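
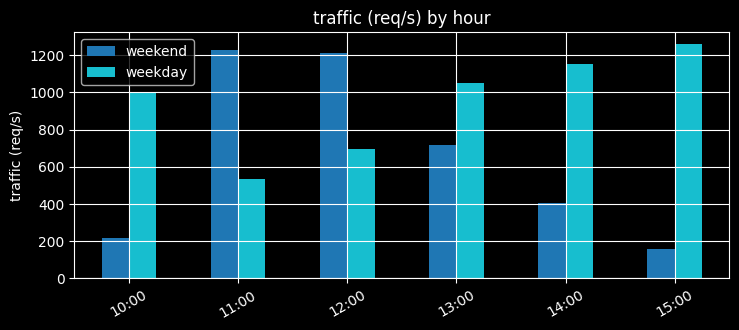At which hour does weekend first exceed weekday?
10:00: weekend ≈ 200 vs weekday ≈ 1000 (not yet); 11:00: weekend ≈ 1200 vs weekday ≈ 600 (first crossover).

11:00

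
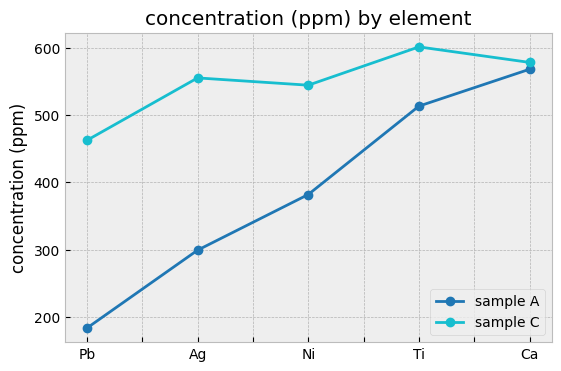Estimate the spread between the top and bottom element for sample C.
Max Ti ≈ 600, min Pb ≈ 450; range ≈ 150.

≈ 150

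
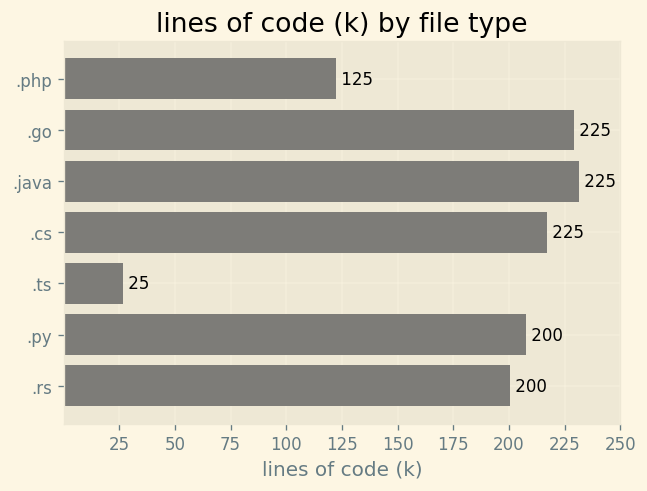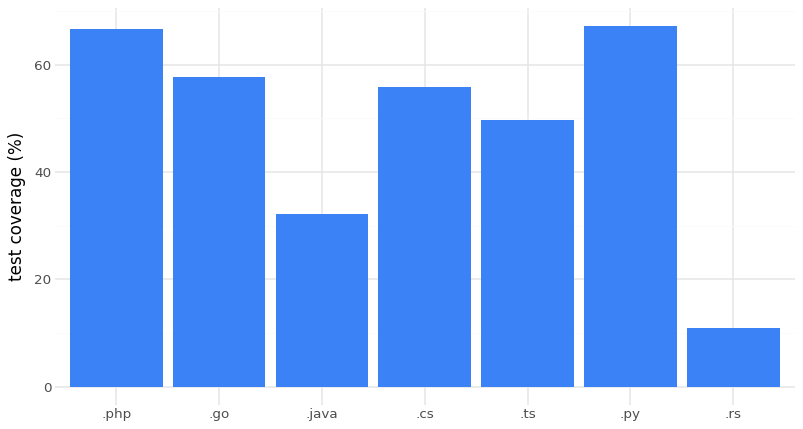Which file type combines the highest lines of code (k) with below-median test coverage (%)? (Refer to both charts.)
Chart 2 median test coverage (%) ≈ 60; below-median file types: .java, .ts, .rs. Among those, .java has the highest lines of code (k) (≈ 225).

.java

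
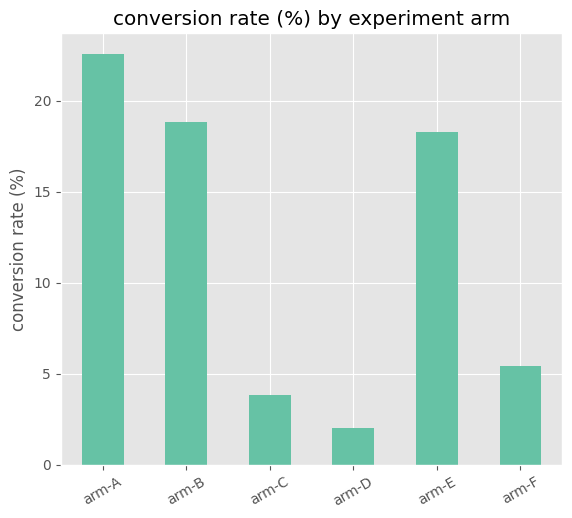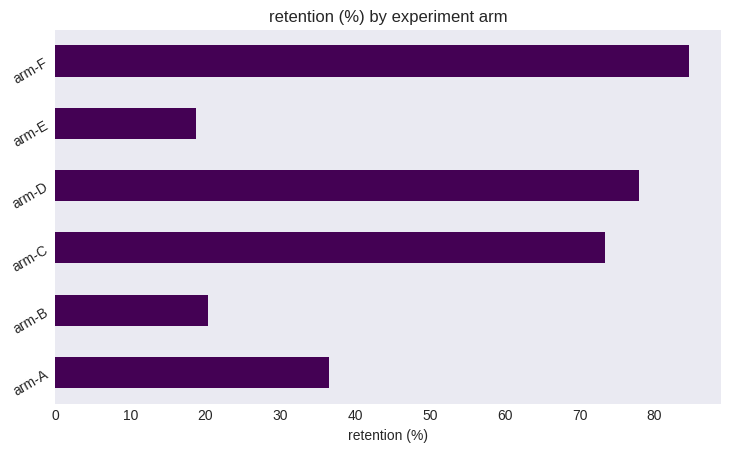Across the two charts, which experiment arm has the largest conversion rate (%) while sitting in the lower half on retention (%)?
Chart 2 median retention (%) ≈ 50; below-median experiment arms: arm-A, arm-B, arm-E. Among those, arm-A has the highest conversion rate (%) (≈ 25).

arm-A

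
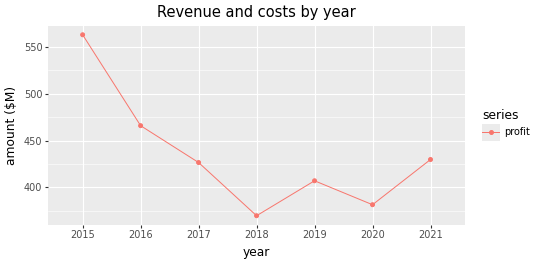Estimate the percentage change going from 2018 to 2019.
2018 ≈ 360, 2019 ≈ 400; (400 − 360) / 360 ≈ +11.1%.

≈ +11.1%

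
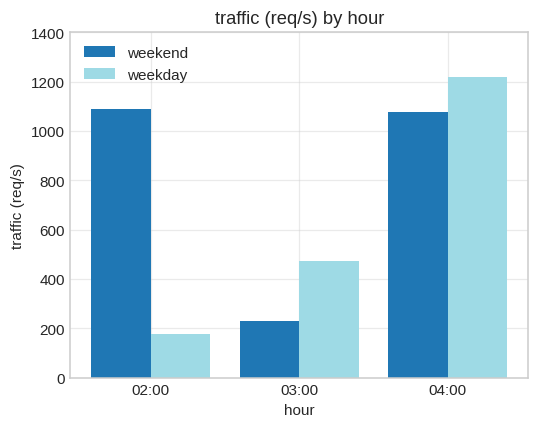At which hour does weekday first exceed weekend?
03:00

02:00: weekday ≈ 200 vs weekend ≈ 1000 (not yet); 03:00: weekday ≈ 400 vs weekend ≈ 200 (first crossover).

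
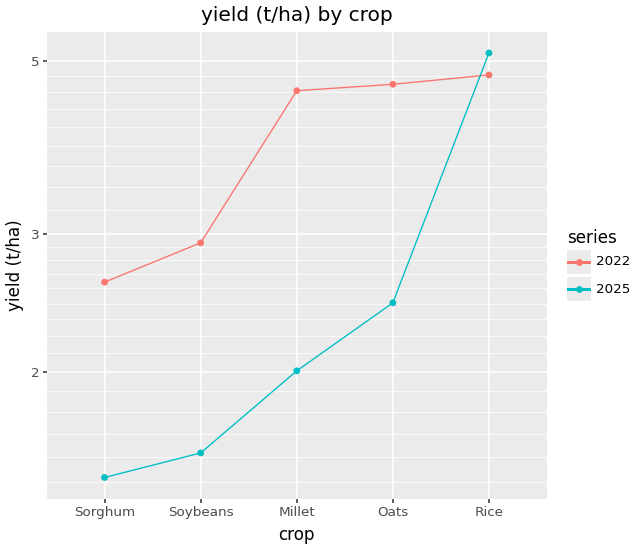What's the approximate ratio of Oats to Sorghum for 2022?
Oats ≈ 4.5, Sorghum ≈ 2.5; 4.5/2.5 ≈ 1.8.

≈ 1.8×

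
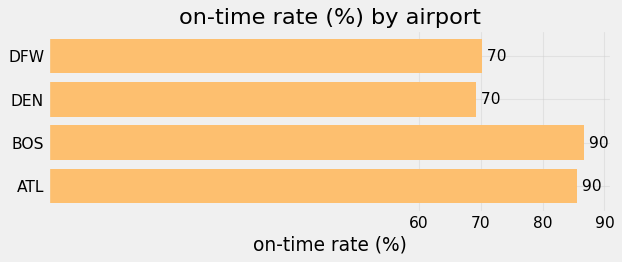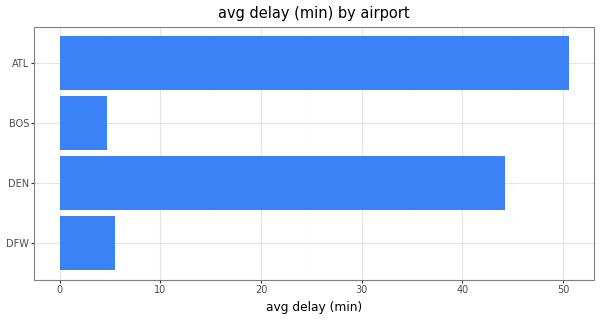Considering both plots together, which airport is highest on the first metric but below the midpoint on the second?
Chart 2 median avg delay (min) ≈ 25; below-median airports: DFW, BOS. Among those, BOS has the highest on-time rate (%) (≈ 90).

BOS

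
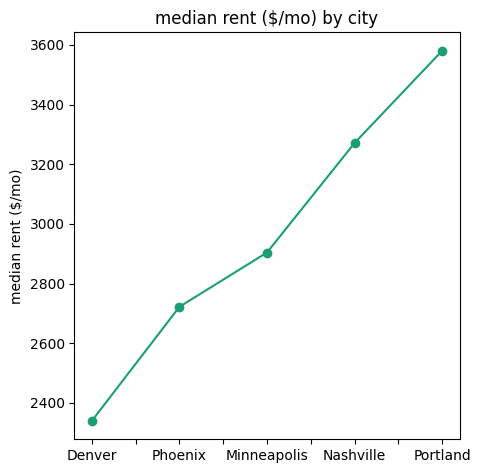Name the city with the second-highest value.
Nashville

Top 3: Portland ≈ 3600, Nashville ≈ 3200, Minneapolis ≈ 3000.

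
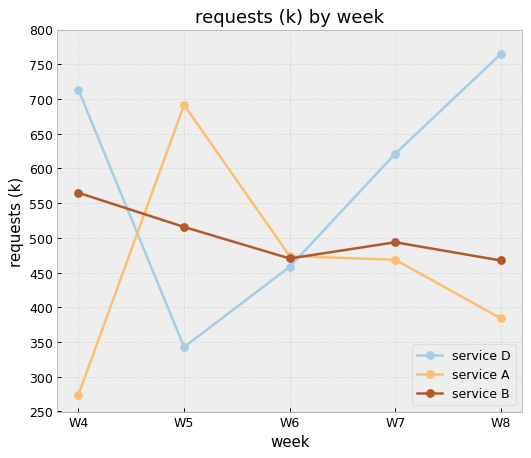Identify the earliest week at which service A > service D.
W4: service A ≈ 250 vs service D ≈ 700 (not yet); W5: service A ≈ 700 vs service D ≈ 350 (first crossover).

W5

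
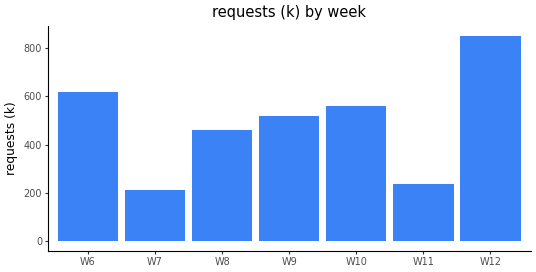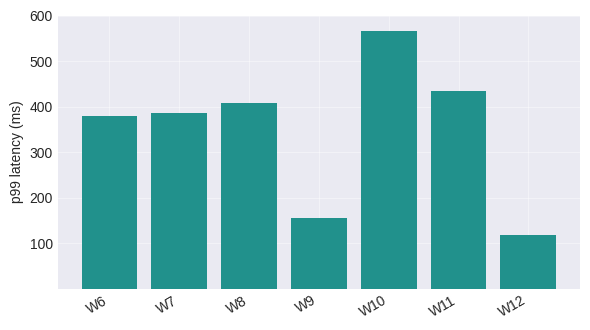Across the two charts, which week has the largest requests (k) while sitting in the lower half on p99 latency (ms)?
Chart 2 median p99 latency (ms) ≈ 400; below-median weeks: W6, W9, W12. Among those, W12 has the highest requests (k) (≈ 900).

W12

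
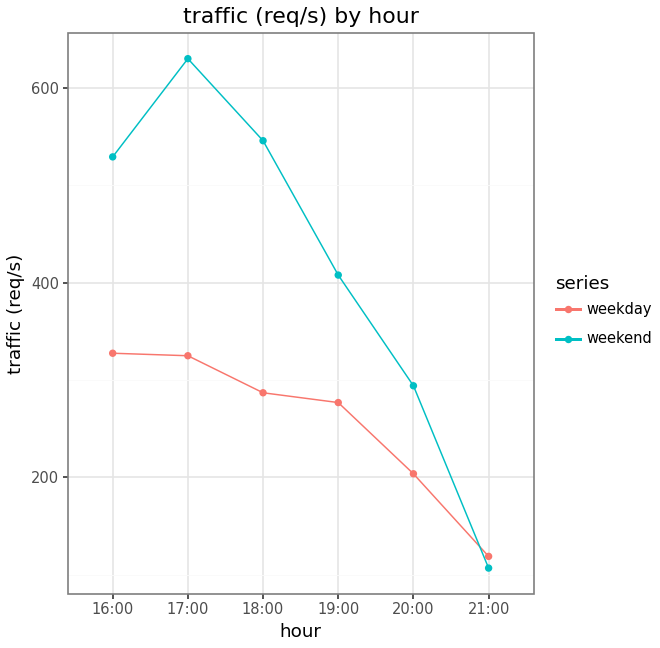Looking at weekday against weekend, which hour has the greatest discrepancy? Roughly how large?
17:00: weekday ≈ 300, weekend ≈ 650 → gap ≈ 350. Next-largest (18:00) is only ≈ 250.

17:00, ≈ 350 req/s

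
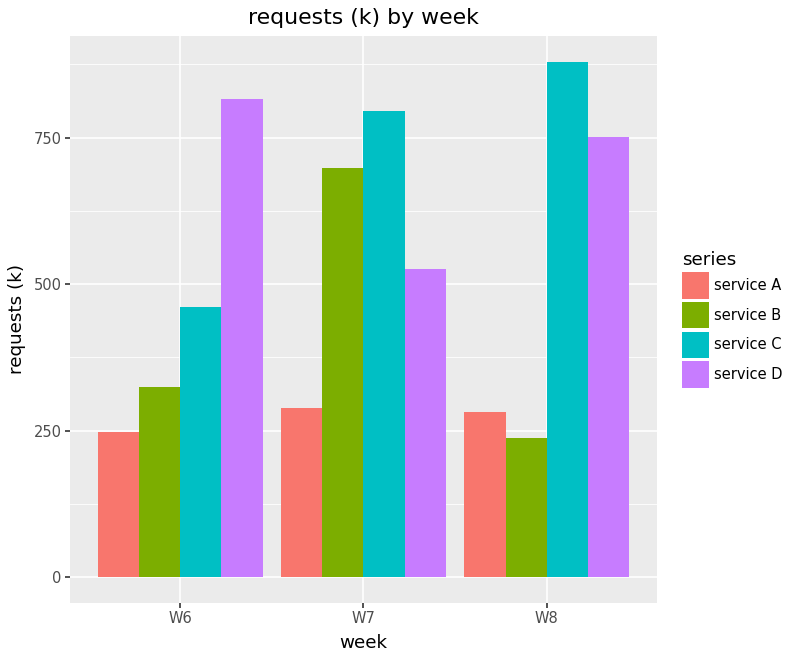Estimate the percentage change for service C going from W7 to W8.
≈ +12.5%

W7 ≈ 800, W8 ≈ 900; (900 − 800) / 800 ≈ +12.5%.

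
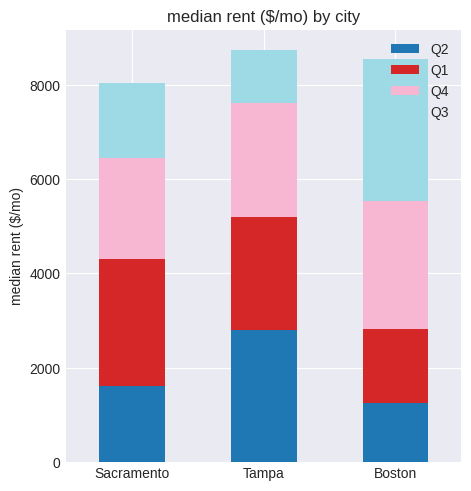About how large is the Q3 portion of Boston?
Q3 top ≈ 9000, bottom ≈ 6000; segment ≈ 3000.

≈ 3000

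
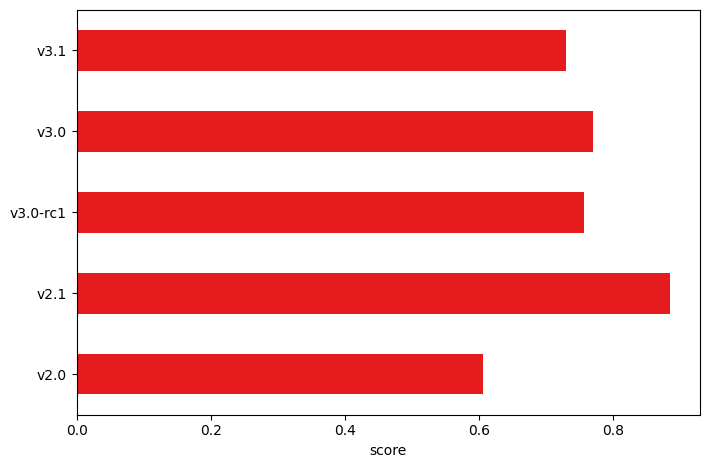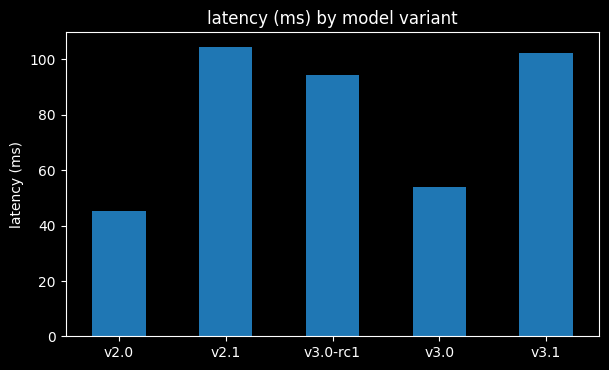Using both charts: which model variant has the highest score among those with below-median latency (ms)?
v3.0

Chart 2 median latency (ms) ≈ 90; below-median model variants: v2.0, v3.0. Among those, v3.0 has the highest score (≈ 0.8).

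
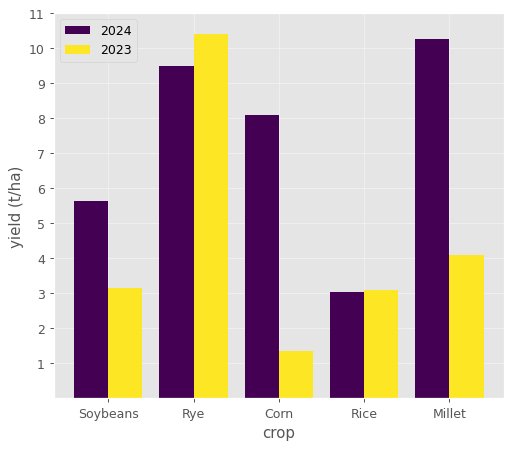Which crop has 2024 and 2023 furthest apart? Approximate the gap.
Corn: 2024 ≈ 8, 2023 ≈ 1 → gap ≈ 7. Next-largest (Millet) is only ≈ 6.

Corn, ≈ 7 t/ha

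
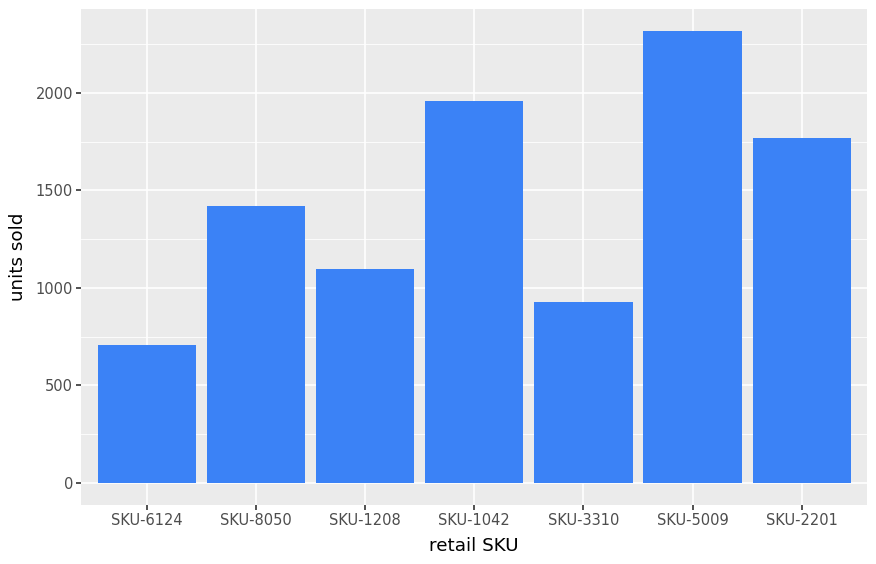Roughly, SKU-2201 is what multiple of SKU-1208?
SKU-2201 ≈ 1800, SKU-1208 ≈ 1000; 1800/1000 ≈ 1.8.

≈ 1.8×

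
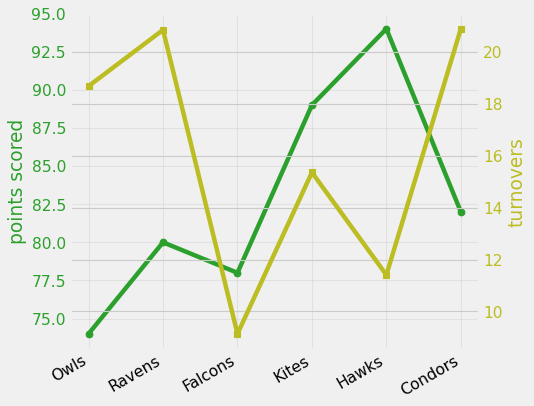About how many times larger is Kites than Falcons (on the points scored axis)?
≈ 1.13×

Kites ≈ 88, Falcons ≈ 78; 88/78 ≈ 1.13.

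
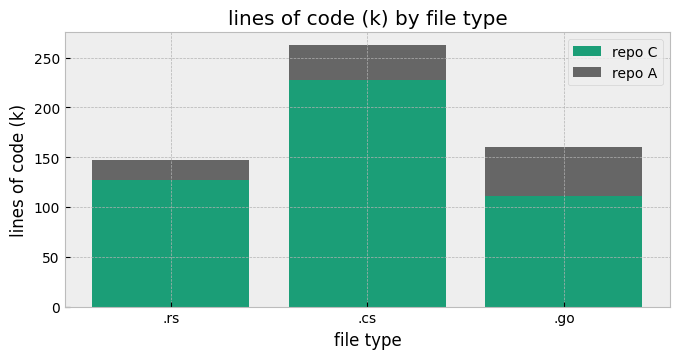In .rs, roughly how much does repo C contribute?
≈ 125

repo C top ≈ 125, bottom ≈ 0; segment ≈ 125.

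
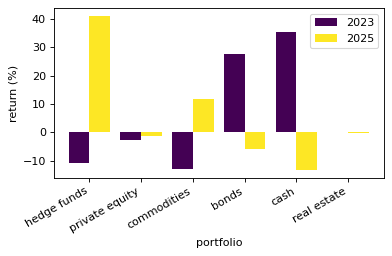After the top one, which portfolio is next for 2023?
Top 3 for 2023: cash ≈ 35, bonds ≈ 30, real estate ≈ 0.

bonds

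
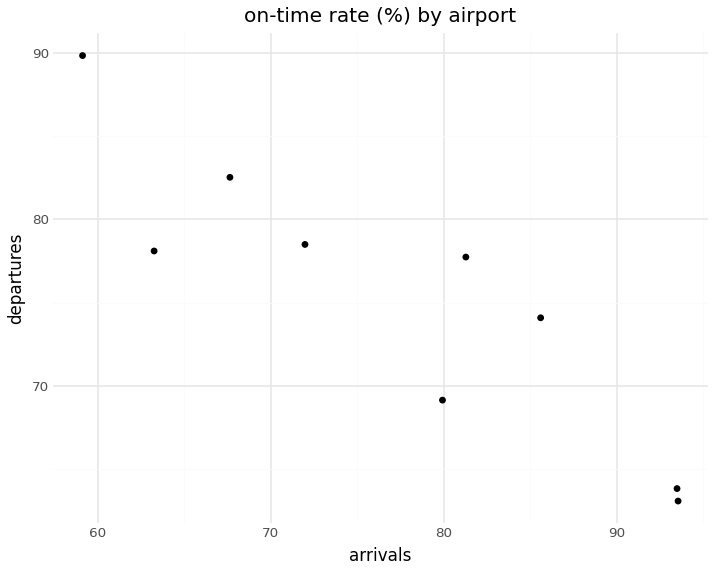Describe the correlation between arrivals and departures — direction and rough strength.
Points are negatively correlated; strong (|r| ≈ 0.9).

negative, strong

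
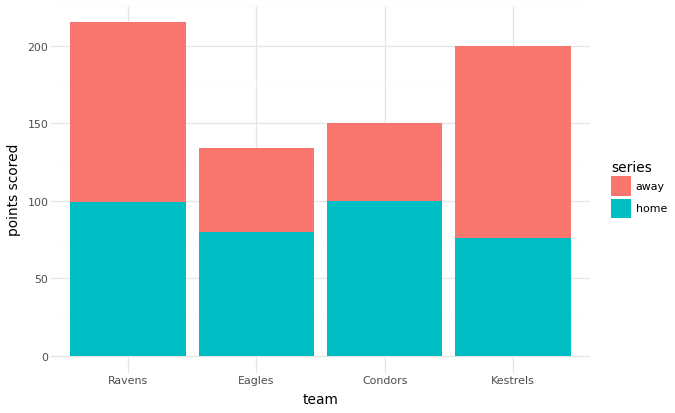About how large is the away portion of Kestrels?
≈ 120

away top ≈ 200, bottom ≈ 80; segment ≈ 120.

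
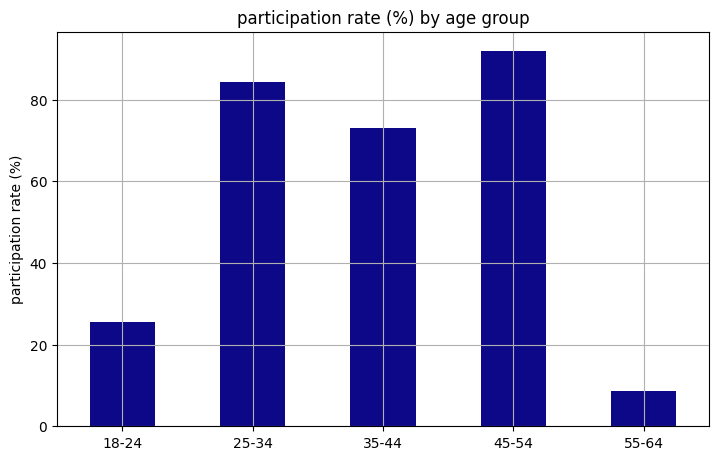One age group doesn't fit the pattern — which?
55-64

55-64 ≈ 10; the rest sit between ≈ 30 and ≈ 90.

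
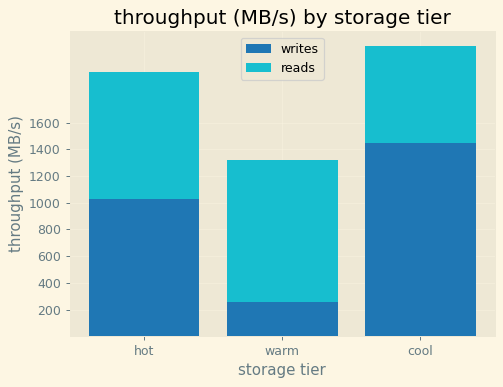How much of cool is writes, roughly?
≈ 1400

writes top ≈ 1400, bottom ≈ 0; segment ≈ 1400.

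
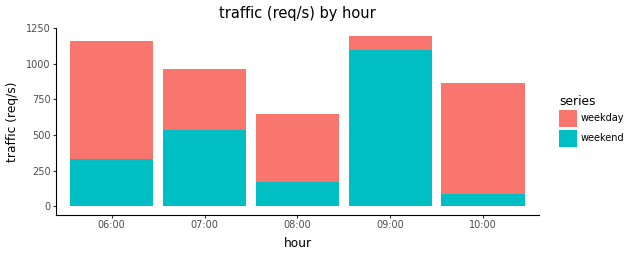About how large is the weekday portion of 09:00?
≈ 100

weekday top ≈ 1200, bottom ≈ 1100; segment ≈ 100.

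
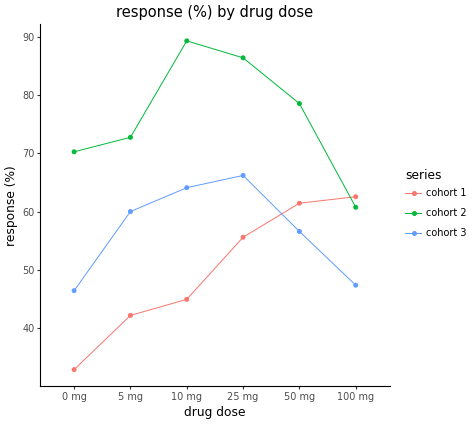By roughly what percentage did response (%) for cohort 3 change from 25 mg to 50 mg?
25 mg ≈ 65, 50 mg ≈ 55; (55 − 65) / 65 ≈ -15.4%.

≈ -15.4%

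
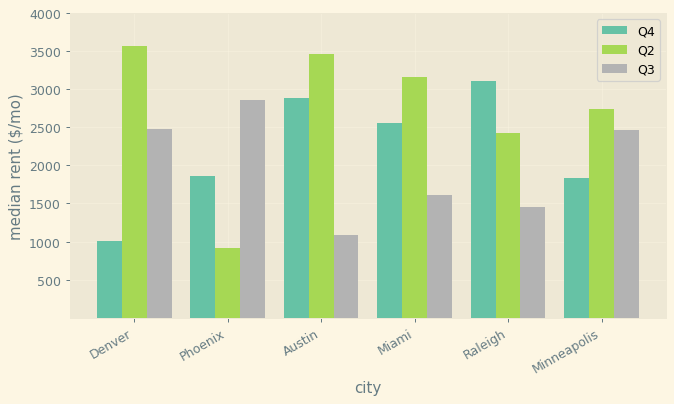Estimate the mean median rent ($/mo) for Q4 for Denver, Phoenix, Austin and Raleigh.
≈ 2250

(1000 + 2000 + 3000 + 3000) / 4 ≈ 2250.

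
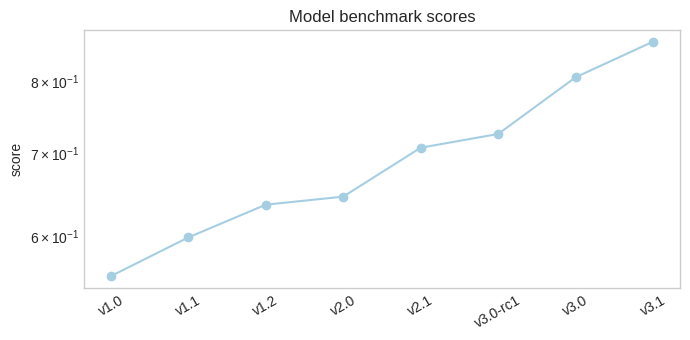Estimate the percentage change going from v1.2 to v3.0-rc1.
≈ +15.4%

v1.2 ≈ 0.65, v3.0-rc1 ≈ 0.75; (0.75 − 0.65) / 0.65 ≈ +15.4%.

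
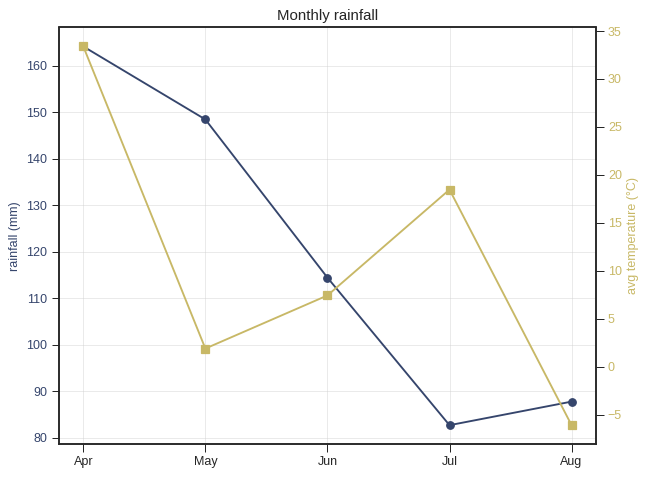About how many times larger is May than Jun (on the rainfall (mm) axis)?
May ≈ 150, Jun ≈ 110; 150/110 ≈ 1.36.

≈ 1.36×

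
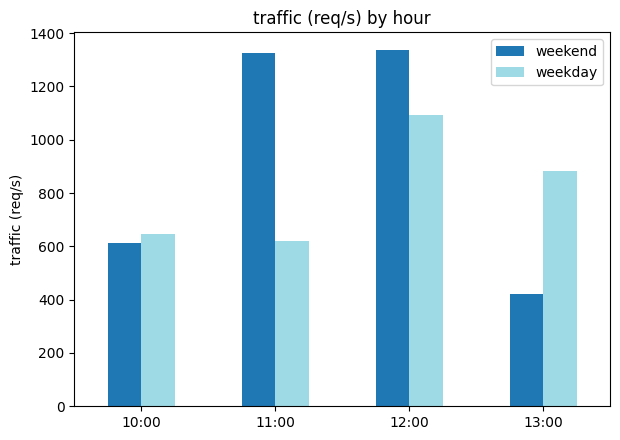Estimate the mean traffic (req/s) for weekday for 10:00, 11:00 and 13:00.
(600 + 600 + 800) / 3 ≈ 667.

≈ 667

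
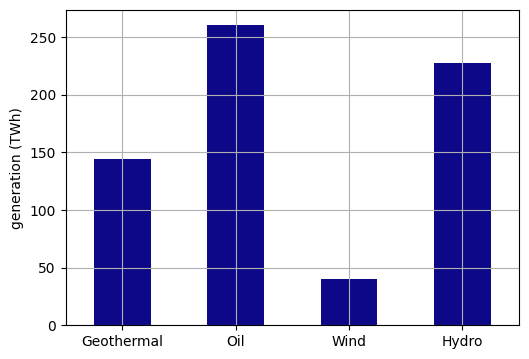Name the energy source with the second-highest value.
Hydro

Top 3: Oil ≈ 250, Hydro ≈ 225, Geothermal ≈ 150.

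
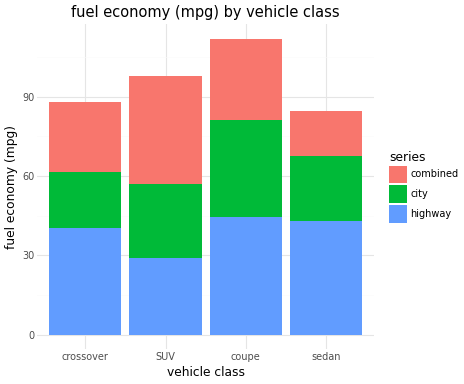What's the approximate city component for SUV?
≈ 30

city top ≈ 60, bottom ≈ 30; segment ≈ 30.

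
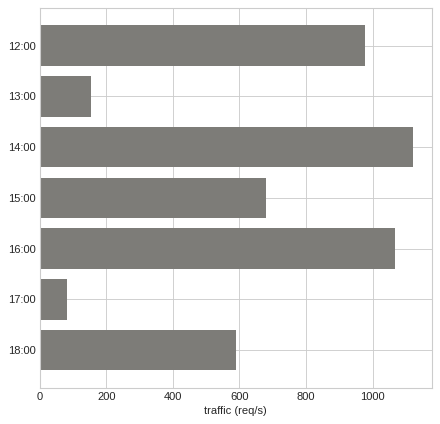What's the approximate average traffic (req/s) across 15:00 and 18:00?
≈ 650

(700 + 600) / 2 ≈ 650.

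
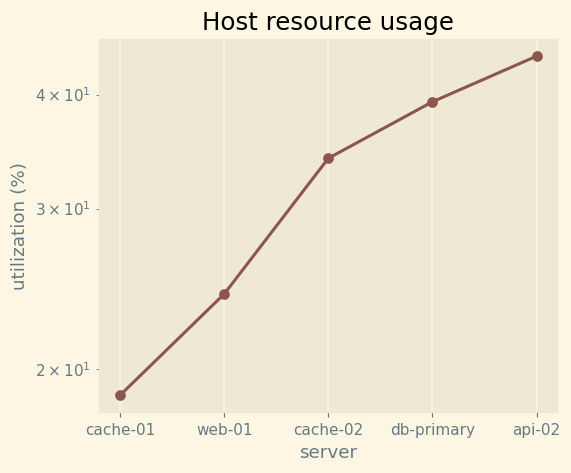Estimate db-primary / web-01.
db-primary ≈ 40, web-01 ≈ 25; 40/25 ≈ 1.6.

≈ 1.6×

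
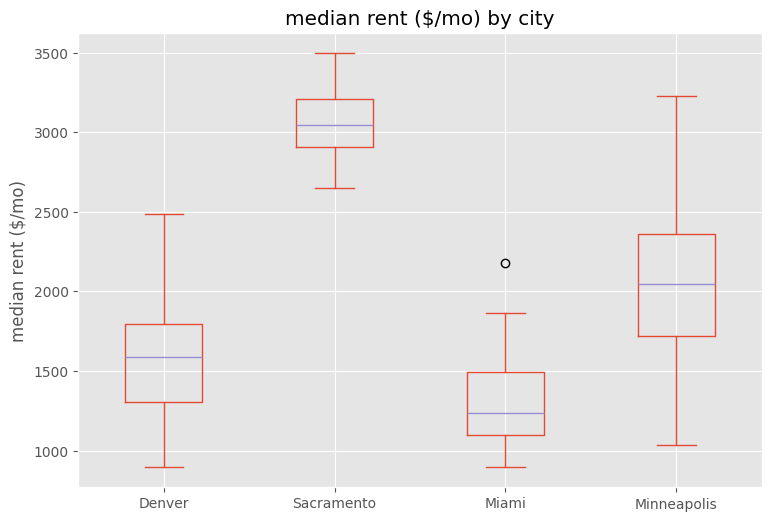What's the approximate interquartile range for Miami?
≈ 400

Q3 ≈ 1400, Q1 ≈ 1000; IQR ≈ 400.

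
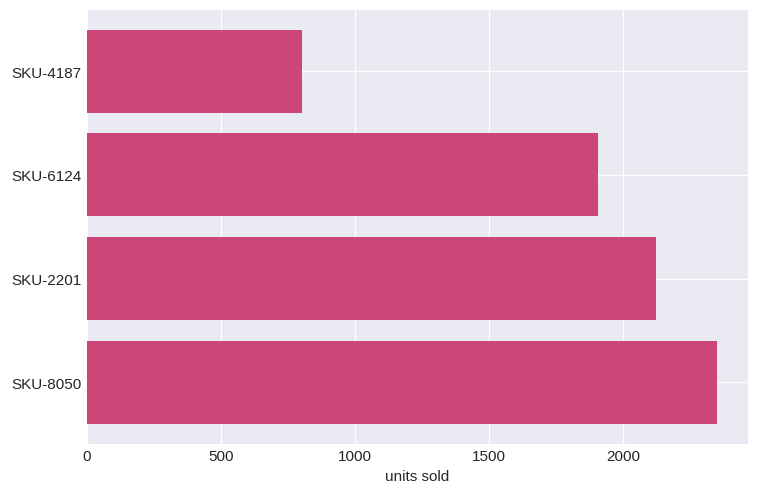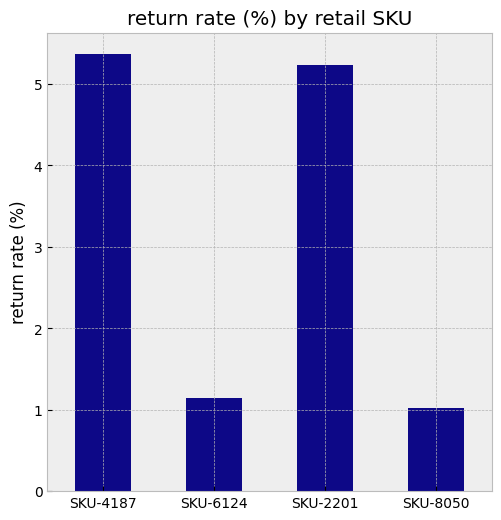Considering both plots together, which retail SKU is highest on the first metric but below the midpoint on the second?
SKU-8050

Chart 2 median return rate (%) ≈ 3; below-median retail SKUs: SKU-6124, SKU-8050. Among those, SKU-8050 has the highest units sold (≈ 2500).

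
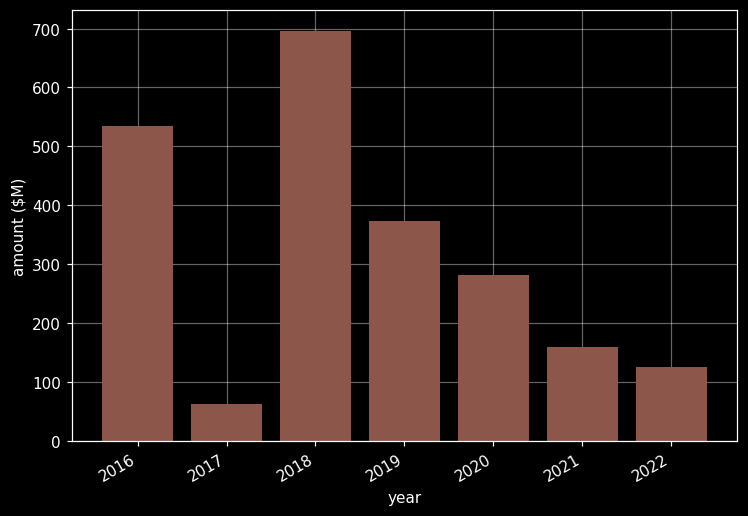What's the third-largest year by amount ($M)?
Top 4: 2018 ≈ 700, 2016 ≈ 500, 2019 ≈ 400, 2020 ≈ 300.

2019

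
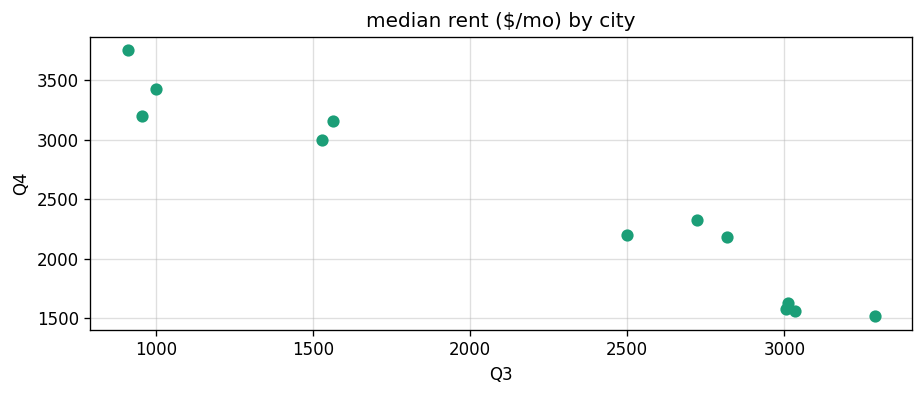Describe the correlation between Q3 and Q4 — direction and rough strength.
Points are negatively correlated; strong (|r| ≈ 1.0).

negative, strong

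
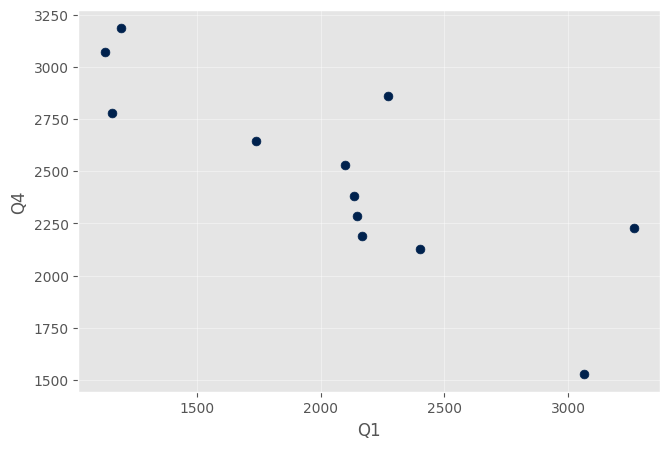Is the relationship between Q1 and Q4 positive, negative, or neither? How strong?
negative, strong

Points are negatively correlated; strong (|r| ≈ 0.8).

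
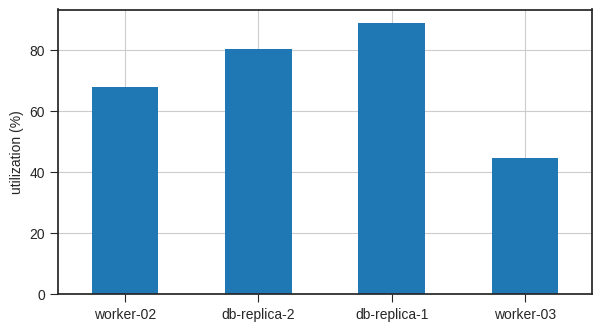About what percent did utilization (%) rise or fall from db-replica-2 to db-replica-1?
db-replica-2 ≈ 80, db-replica-1 ≈ 90; (90 − 80) / 80 ≈ +12.5%.

≈ +12.5%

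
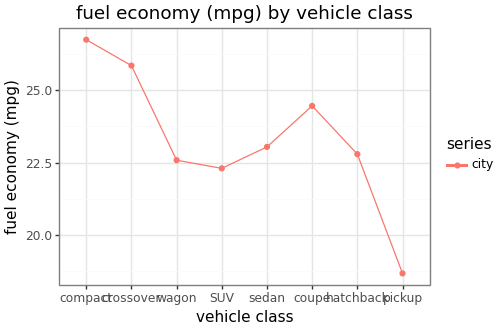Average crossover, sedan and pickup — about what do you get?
(26 + 23 + 19) / 3 ≈ 23.

≈ 23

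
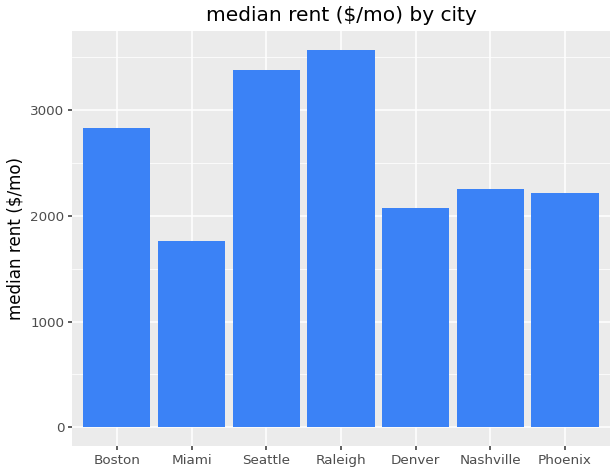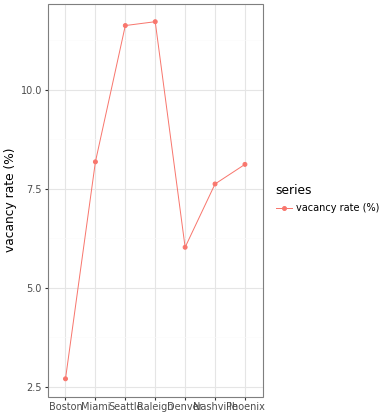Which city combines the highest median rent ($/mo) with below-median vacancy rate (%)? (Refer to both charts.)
Boston

Chart 2 median vacancy rate (%) ≈ 8; below-median cities: Boston, Denver, Nashville. Among those, Boston has the highest median rent ($/mo) (≈ 3000).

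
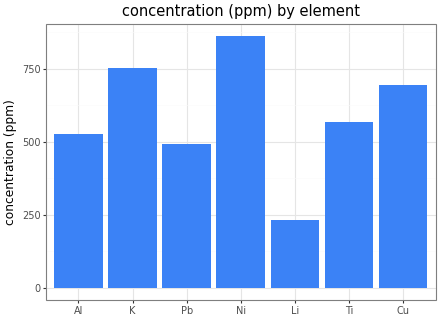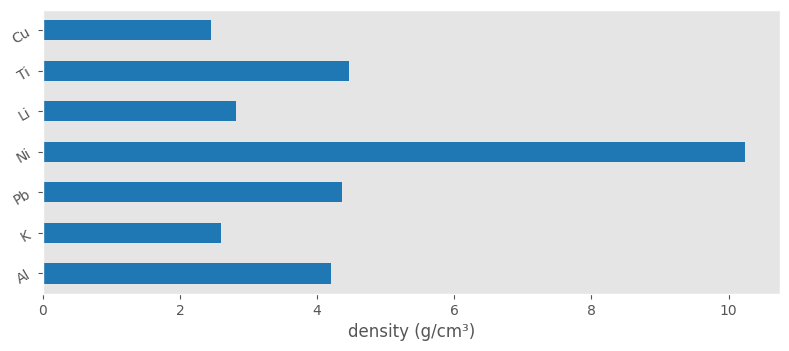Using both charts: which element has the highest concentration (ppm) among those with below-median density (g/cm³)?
Chart 2 median density (g/cm³) ≈ 4; below-median elements: K, Li, Cu. Among those, K has the highest concentration (ppm) (≈ 800).

K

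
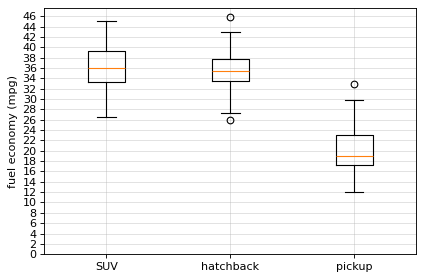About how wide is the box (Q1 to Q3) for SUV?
≈ 6

Q3 ≈ 40, Q1 ≈ 34; IQR ≈ 6.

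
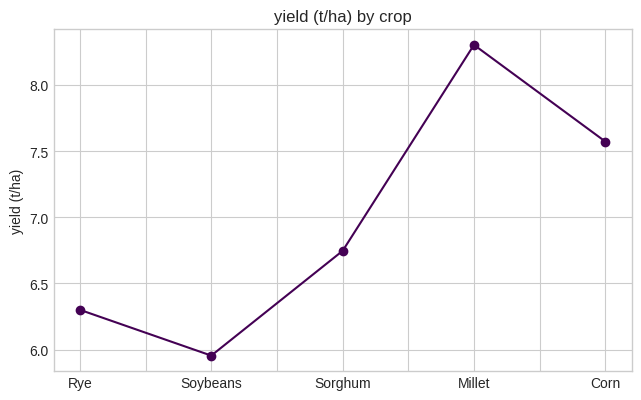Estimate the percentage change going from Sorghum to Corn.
Sorghum ≈ 6.8, Corn ≈ 7.6; (7.6 − 6.8) / 6.8 ≈ +11.8%.

≈ +11.8%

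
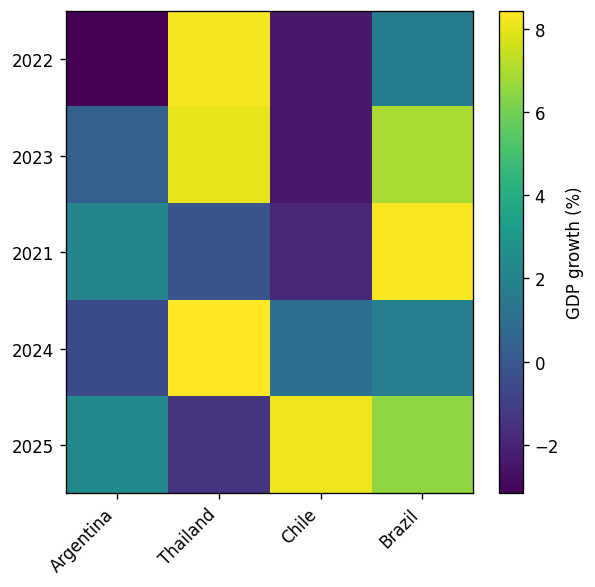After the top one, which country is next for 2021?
Argentina

Top 3 for 2021: Brazil ≈ 8, Argentina ≈ 2, Thailand ≈ 0.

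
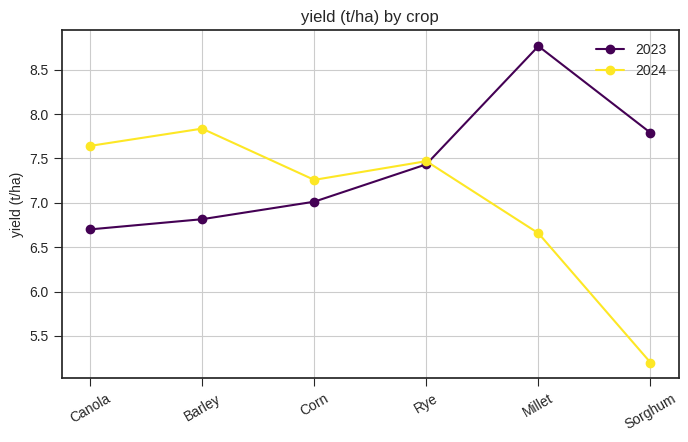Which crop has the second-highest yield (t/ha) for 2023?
Sorghum

Top 3 for 2023: Millet ≈ 9.0, Sorghum ≈ 8.0, Rye ≈ 7.5.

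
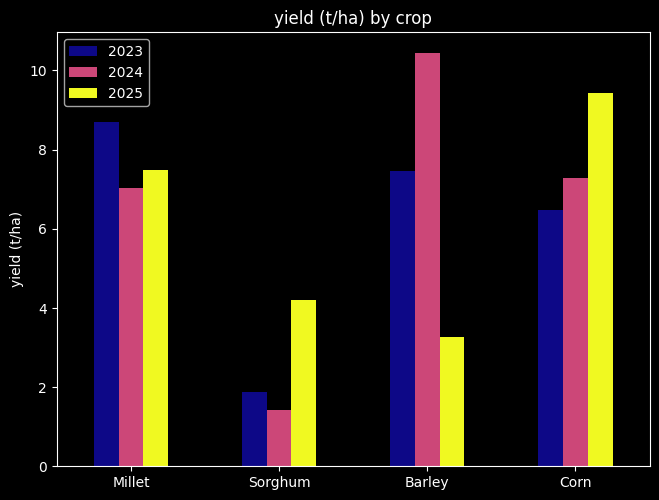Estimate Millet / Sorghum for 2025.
Millet ≈ 7, Sorghum ≈ 4; 7/4 ≈ 1.75.

≈ 1.75×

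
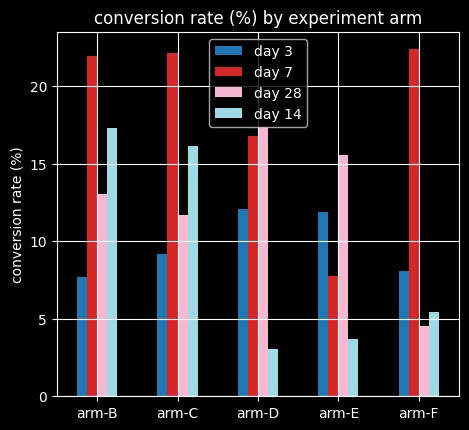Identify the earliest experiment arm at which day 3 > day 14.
arm-C: day 3 ≈ 10 vs day 14 ≈ 16 (not yet); arm-D: day 3 ≈ 12 vs day 14 ≈ 4 (first crossover).

arm-D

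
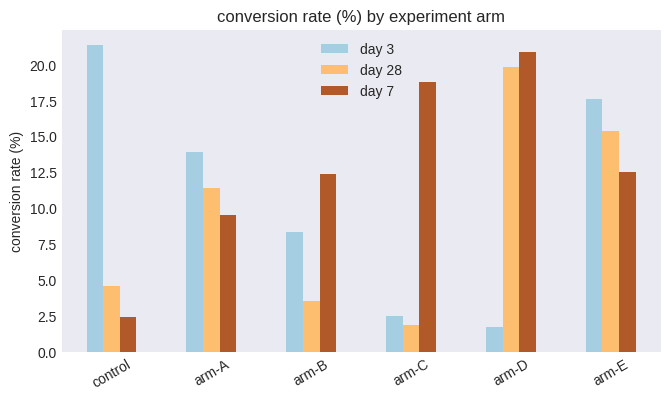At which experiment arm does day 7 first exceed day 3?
arm-B

arm-A: day 7 ≈ 10 vs day 3 ≈ 14 (not yet); arm-B: day 7 ≈ 12 vs day 3 ≈ 8 (first crossover).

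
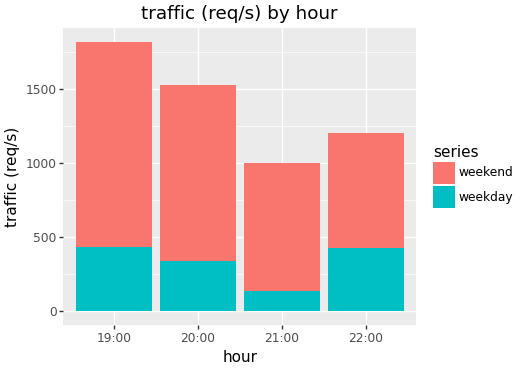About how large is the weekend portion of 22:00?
≈ 800

weekend top ≈ 1200, bottom ≈ 400; segment ≈ 800.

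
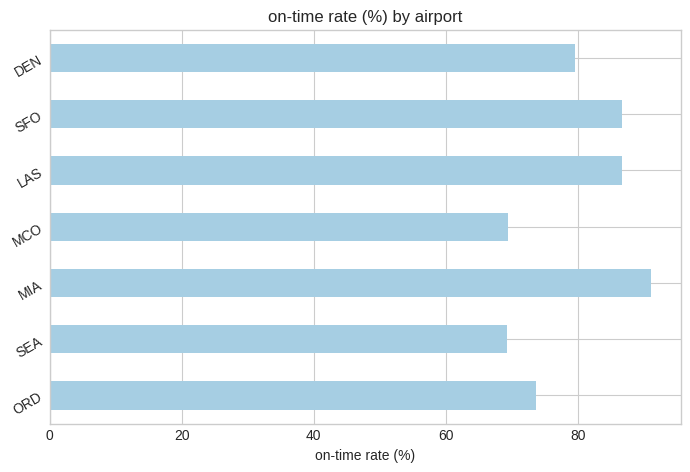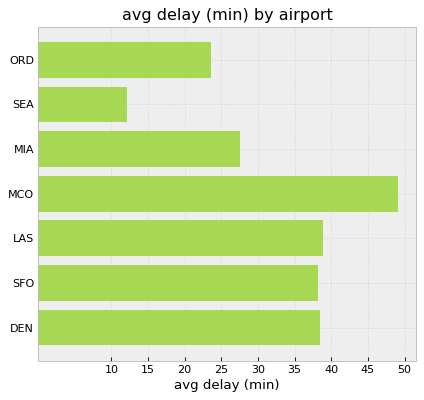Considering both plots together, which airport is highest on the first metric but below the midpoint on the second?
Chart 2 median avg delay (min) ≈ 40; below-median airports: ORD, SEA, MIA. Among those, MIA has the highest on-time rate (%) (≈ 90).

MIA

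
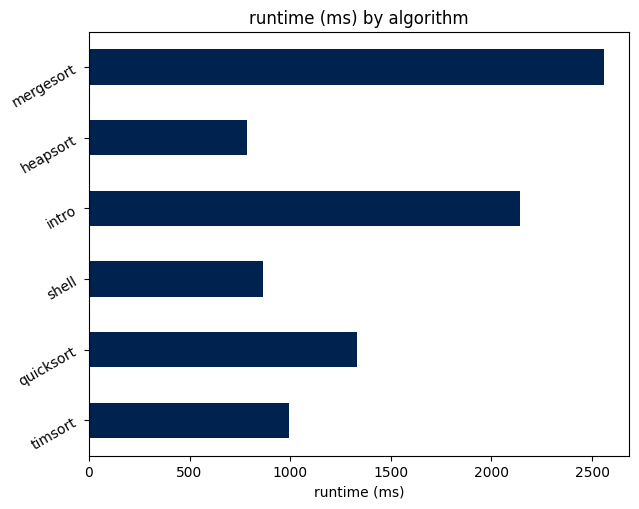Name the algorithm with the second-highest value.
intro

Top 3: mergesort ≈ 2500, intro ≈ 2000, quicksort ≈ 1500.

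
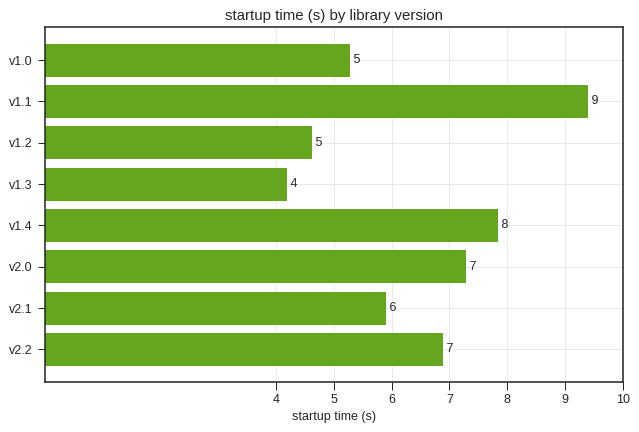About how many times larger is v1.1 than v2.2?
v1.1 ≈ 9, v2.2 ≈ 7; 9/7 ≈ 1.29.

≈ 1.29×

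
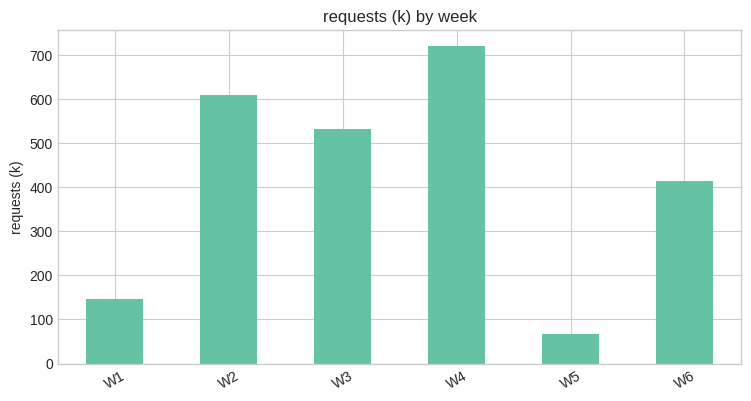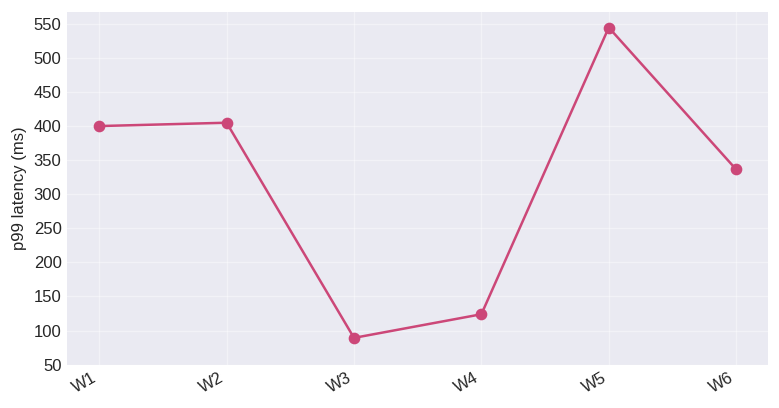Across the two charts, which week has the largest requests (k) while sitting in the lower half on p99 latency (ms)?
Chart 2 median p99 latency (ms) ≈ 350; below-median weeks: W3, W4, W6. Among those, W4 has the highest requests (k) (≈ 700).

W4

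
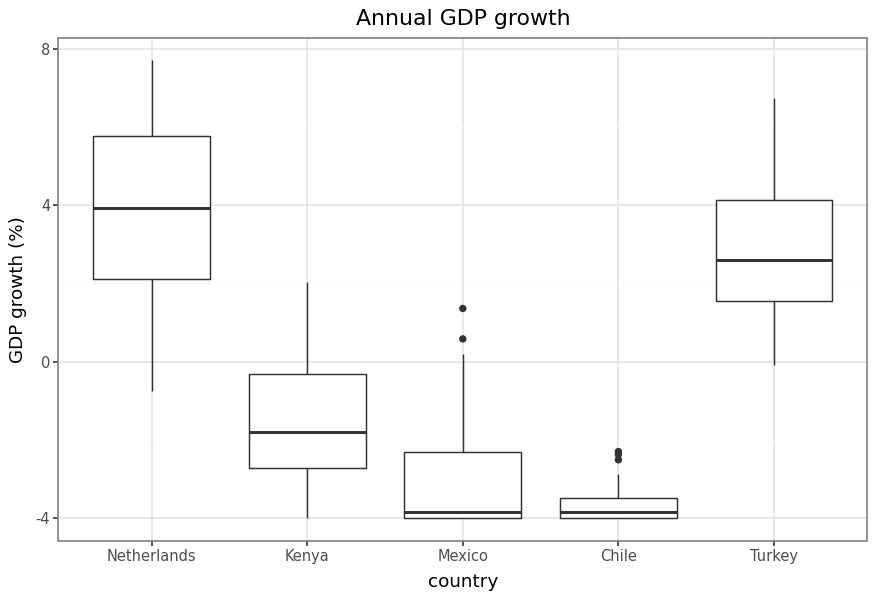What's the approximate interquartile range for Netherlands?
≈ 4

Q3 ≈ 6, Q1 ≈ 2; IQR ≈ 4.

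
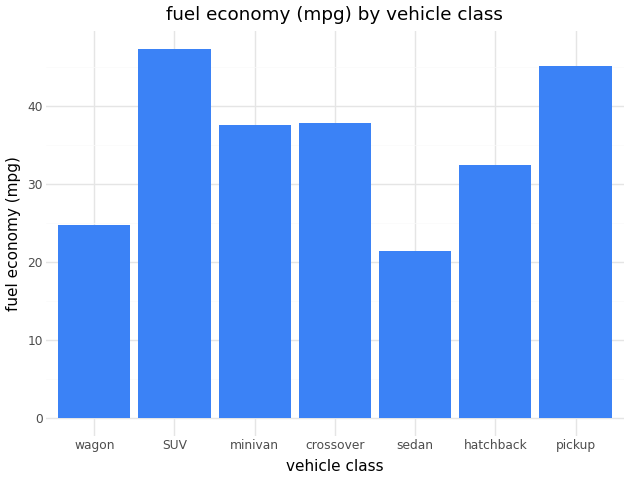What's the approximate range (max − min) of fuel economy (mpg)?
≈ 25

Max SUV ≈ 45, min sedan ≈ 20; range ≈ 25.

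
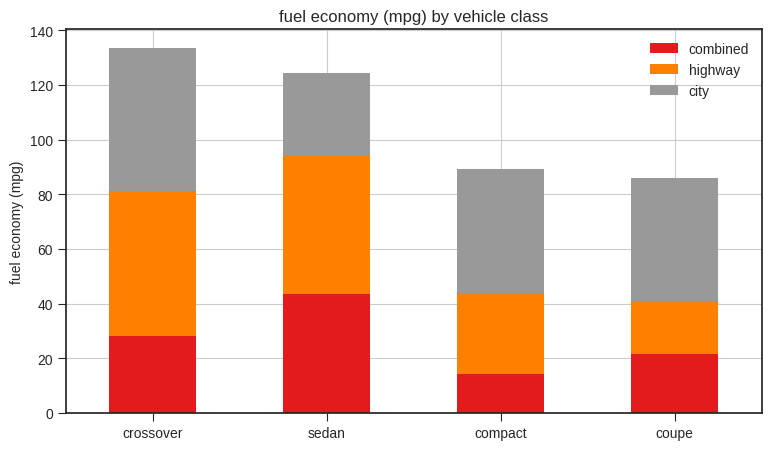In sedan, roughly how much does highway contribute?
≈ 60

highway top ≈ 100, bottom ≈ 40; segment ≈ 60.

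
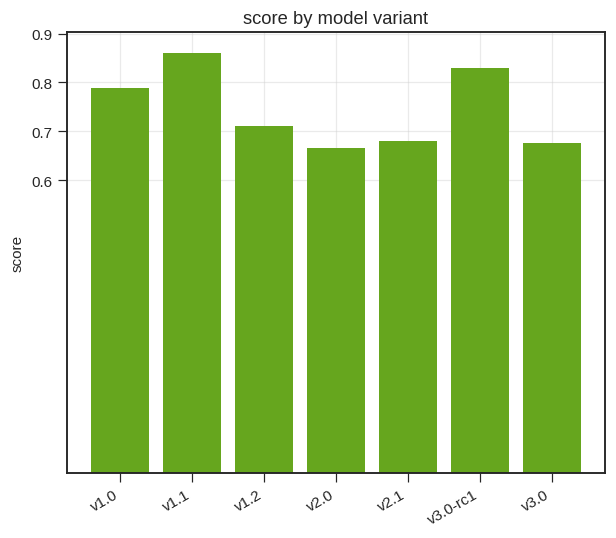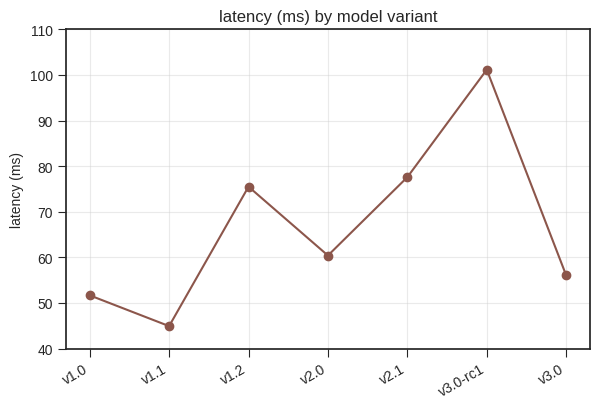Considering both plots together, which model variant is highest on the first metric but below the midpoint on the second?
v1.1

Chart 2 median latency (ms) ≈ 60; below-median model variants: v1.0, v1.1, v3.0. Among those, v1.1 has the highest score (≈ 0.9).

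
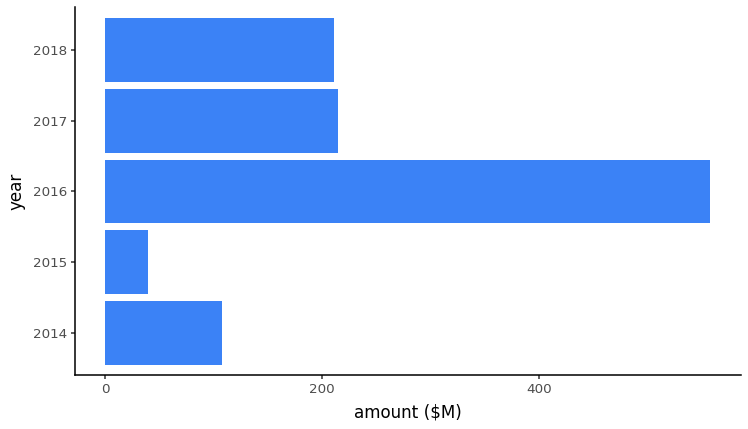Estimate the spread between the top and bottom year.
≈ 500

Max 2016 ≈ 550, min 2015 ≈ 50; range ≈ 500.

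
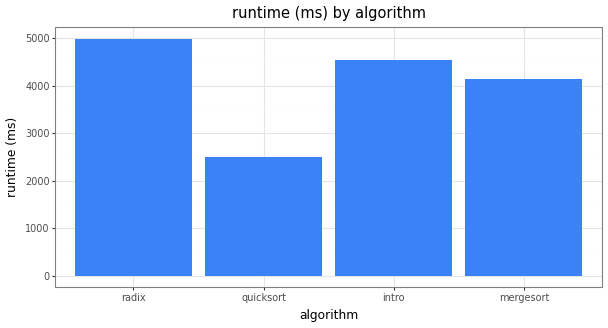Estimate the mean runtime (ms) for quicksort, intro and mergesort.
(2500 + 4500 + 4000) / 3 ≈ 3667.

≈ 3667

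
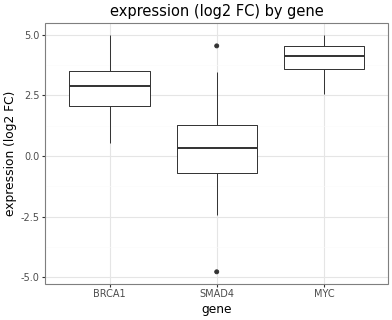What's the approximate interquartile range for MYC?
≈ 1.0

Q3 ≈ 4.5, Q1 ≈ 3.5; IQR ≈ 1.0.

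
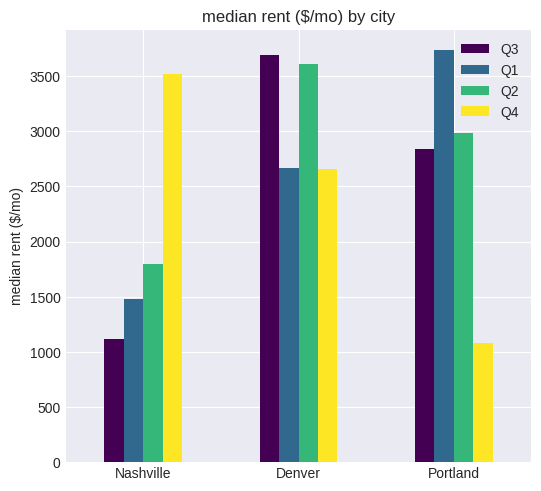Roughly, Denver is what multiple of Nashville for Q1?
Denver ≈ 2500, Nashville ≈ 1500; 2500/1500 ≈ 1.67.

≈ 1.67×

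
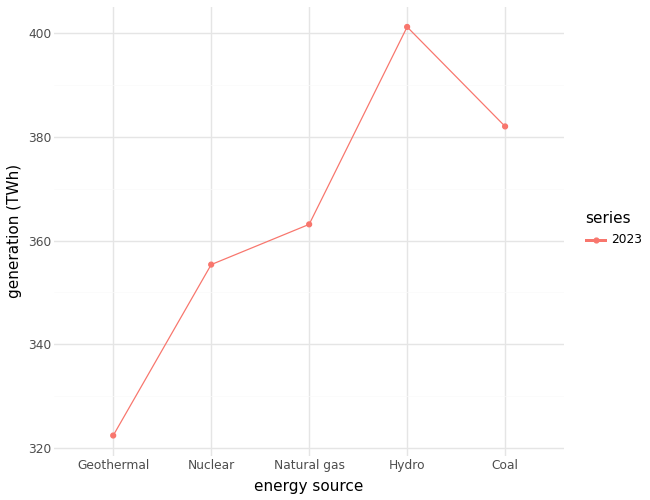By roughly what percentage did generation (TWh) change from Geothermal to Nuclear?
≈ +12.5%

Geothermal ≈ 320, Nuclear ≈ 360; (360 − 320) / 320 ≈ +12.5%.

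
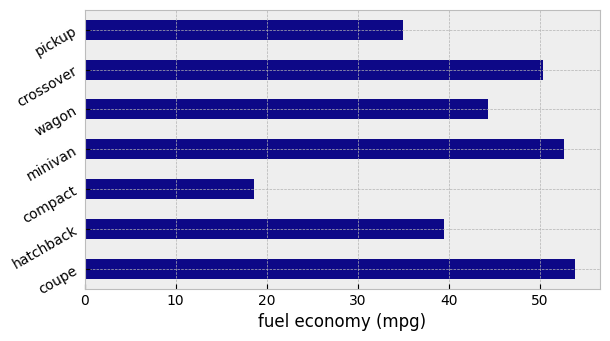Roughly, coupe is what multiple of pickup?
≈ 1.57×

coupe ≈ 55, pickup ≈ 35; 55/35 ≈ 1.57.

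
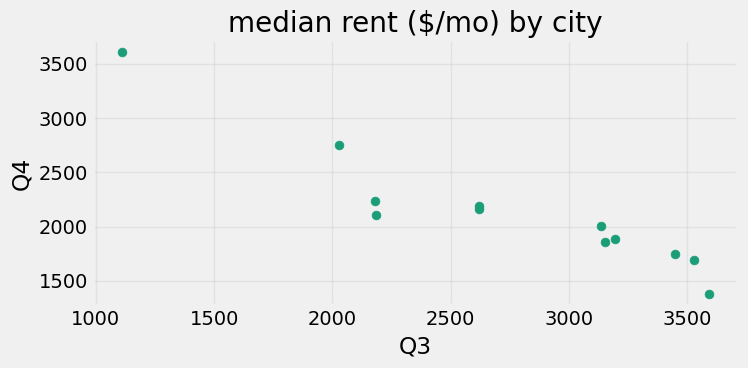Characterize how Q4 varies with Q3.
Points are negatively correlated; strong (|r| ≈ 0.9).

negative, strong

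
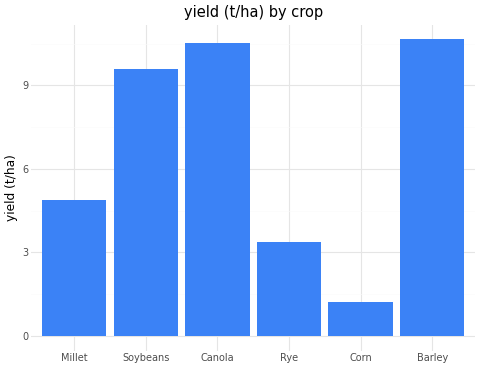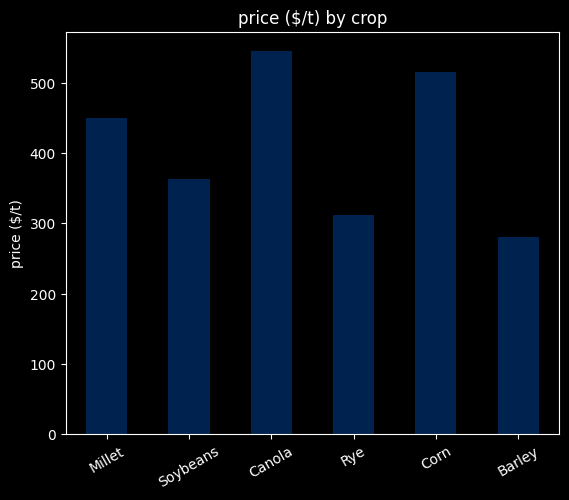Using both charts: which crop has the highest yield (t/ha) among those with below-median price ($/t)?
Barley

Chart 2 median price ($/t) ≈ 400; below-median crops: Soybeans, Rye, Barley. Among those, Barley has the highest yield (t/ha) (≈ 11).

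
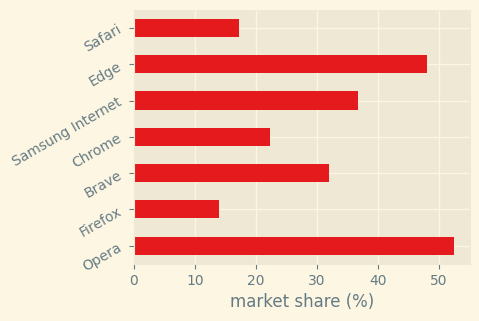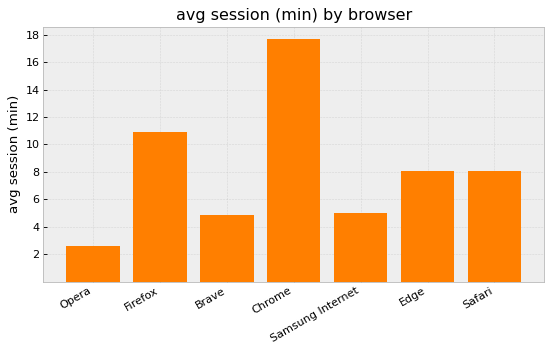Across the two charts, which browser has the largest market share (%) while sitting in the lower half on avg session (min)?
Chart 2 median avg session (min) ≈ 8; below-median browsers: Opera, Brave, Samsung Internet. Among those, Opera has the highest market share (%) (≈ 50).

Opera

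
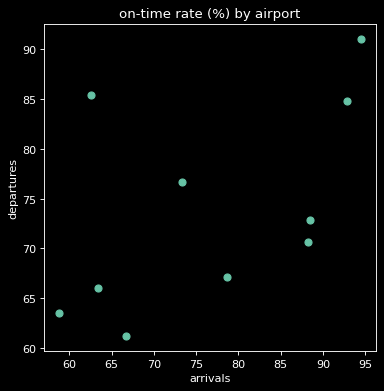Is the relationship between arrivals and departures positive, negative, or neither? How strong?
Points are positively correlated; moderate (|r| ≈ 0.5).

positive, moderate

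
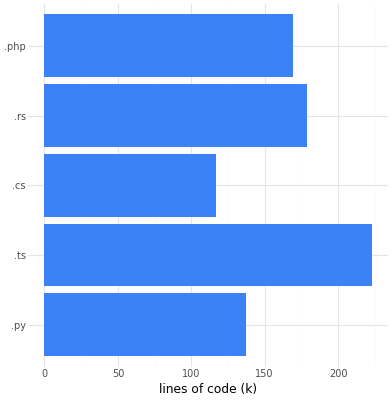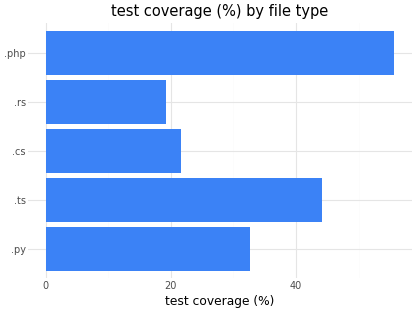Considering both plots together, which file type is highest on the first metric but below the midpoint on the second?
Chart 2 median test coverage (%) ≈ 30; below-median file types: .cs, .rs. Among those, .rs has the highest lines of code (k) (≈ 175).

.rs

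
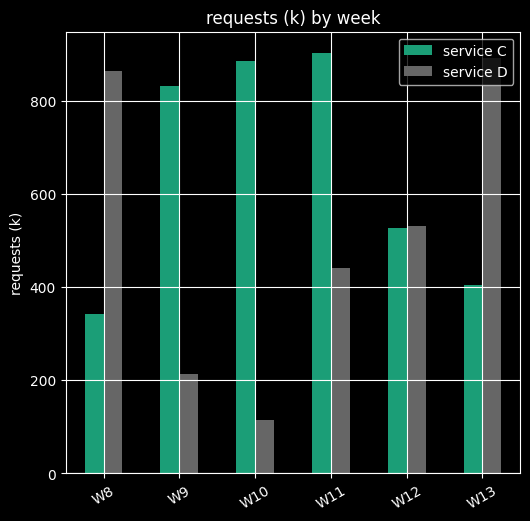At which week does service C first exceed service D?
W8: service C ≈ 300 vs service D ≈ 900 (not yet); W9: service C ≈ 800 vs service D ≈ 200 (first crossover).

W9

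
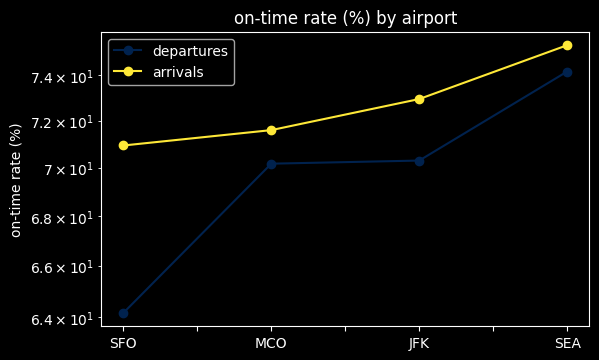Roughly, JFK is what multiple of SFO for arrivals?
≈ 1.03×

JFK ≈ 73, SFO ≈ 71; 73/71 ≈ 1.03.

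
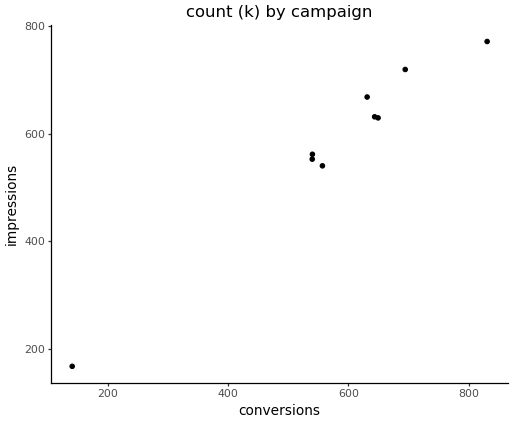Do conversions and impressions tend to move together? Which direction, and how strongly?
Points are positively correlated; strong (|r| ≈ 1.0).

positive, strong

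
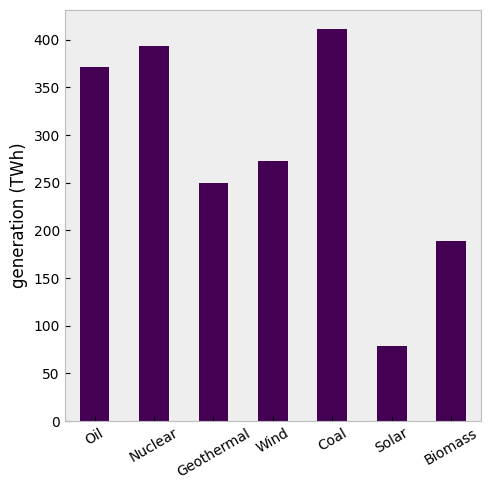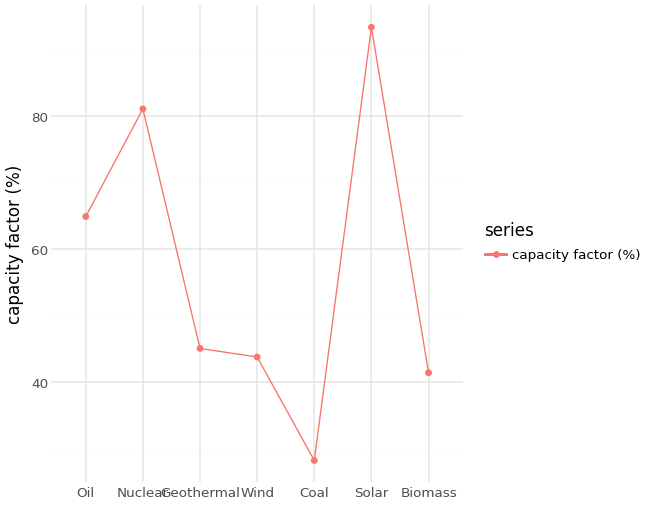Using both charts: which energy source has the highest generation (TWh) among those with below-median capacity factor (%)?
Chart 2 median capacity factor (%) ≈ 50; below-median energy sources: Wind, Coal, Biomass. Among those, Coal has the highest generation (TWh) (≈ 400).

Coal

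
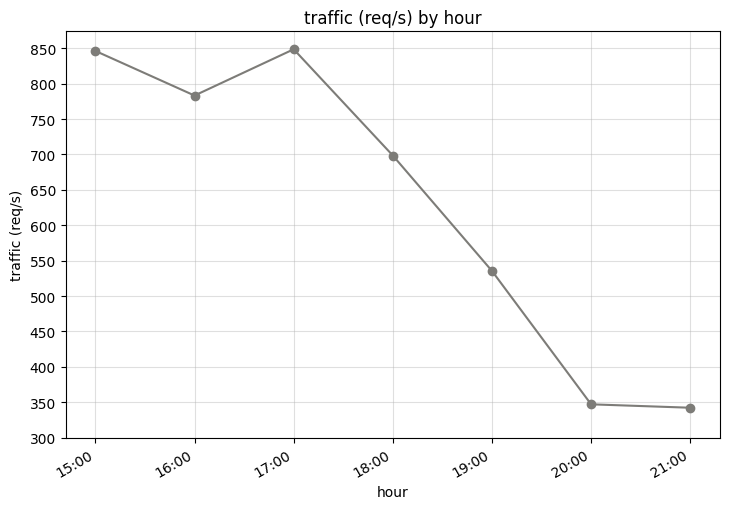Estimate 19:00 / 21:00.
≈ 1.57×

19:00 ≈ 550, 21:00 ≈ 350; 550/350 ≈ 1.57.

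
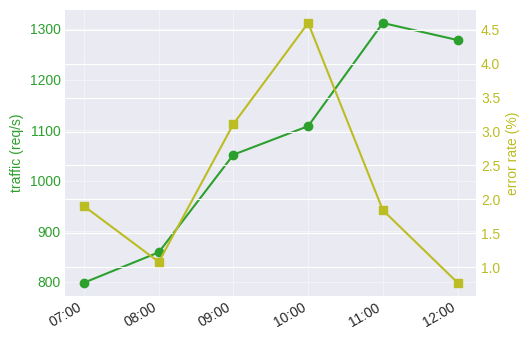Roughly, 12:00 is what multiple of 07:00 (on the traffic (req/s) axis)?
12:00 ≈ 1300, 07:00 ≈ 800; 1300/800 ≈ 1.62.

≈ 1.62×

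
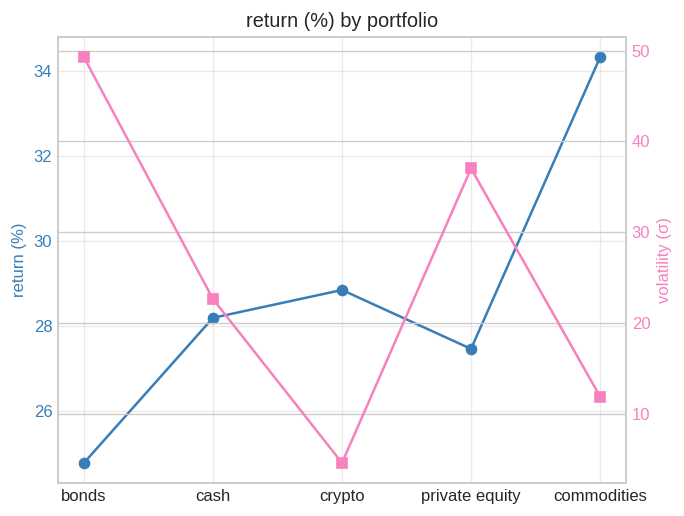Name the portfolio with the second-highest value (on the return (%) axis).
Top 3 (on the return (%) axis): commodities ≈ 34, crypto ≈ 29, cash ≈ 28.

crypto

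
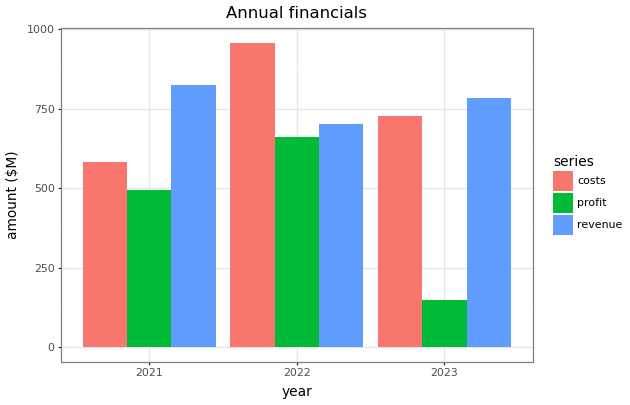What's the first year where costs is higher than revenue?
2021: costs ≈ 600 vs revenue ≈ 800 (not yet); 2022: costs ≈ 1000 vs revenue ≈ 700 (first crossover).

2022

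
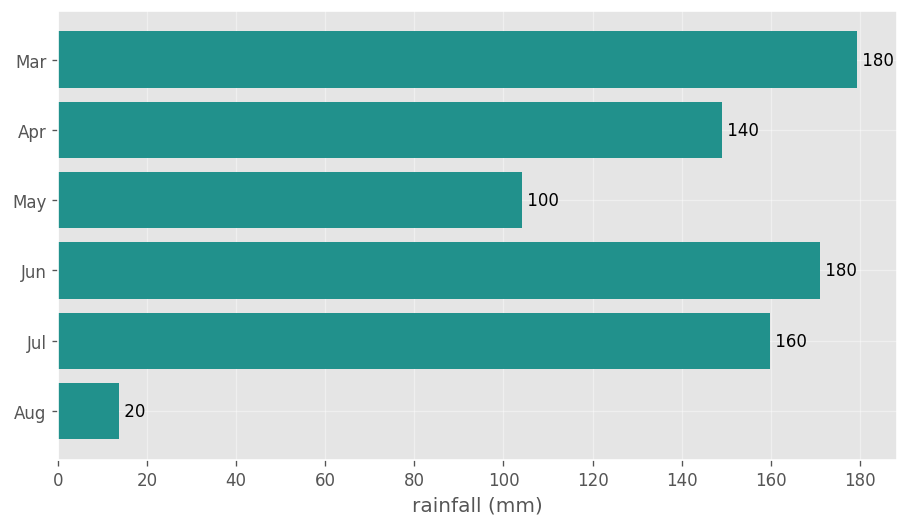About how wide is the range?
Max Mar ≈ 180, min Aug ≈ 20; range ≈ 160.

≈ 160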